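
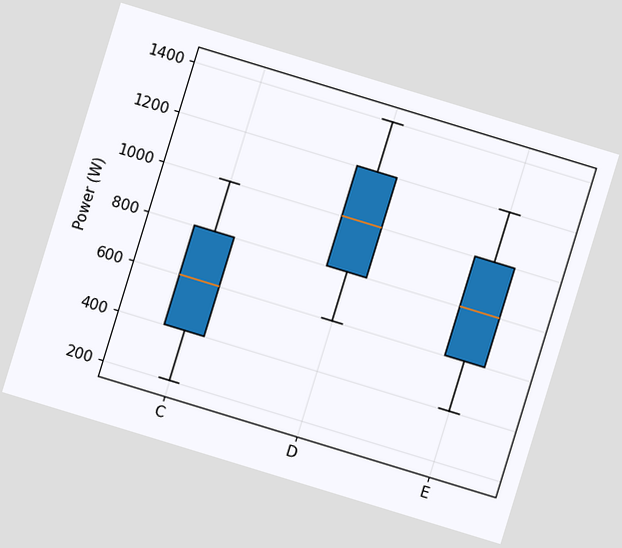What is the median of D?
1000W

The chart is tilted about 17° clockwise. The median line in the D box sits at 1000W.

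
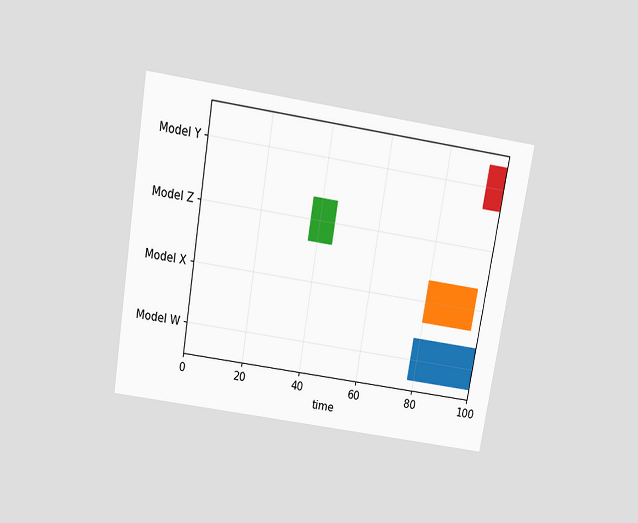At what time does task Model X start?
The chart is tilted about 9° clockwise and viewed slightly from above. The Model X bar begins at t=80.

80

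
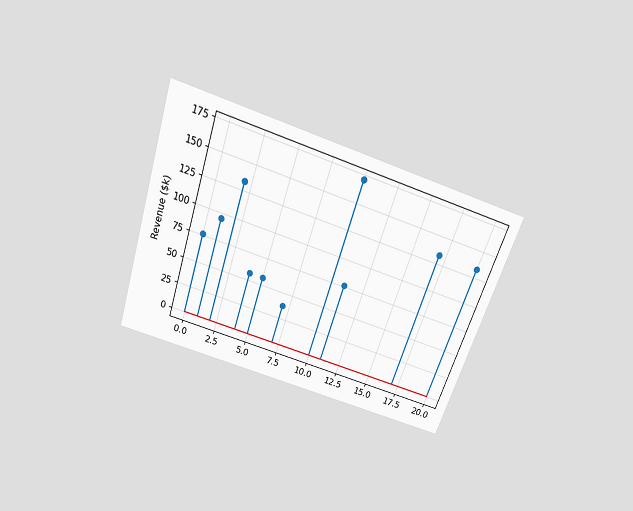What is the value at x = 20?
The chart is tilted about 18° clockwise and viewed slightly from above. The stem at x=20 reaches $133k.

$133k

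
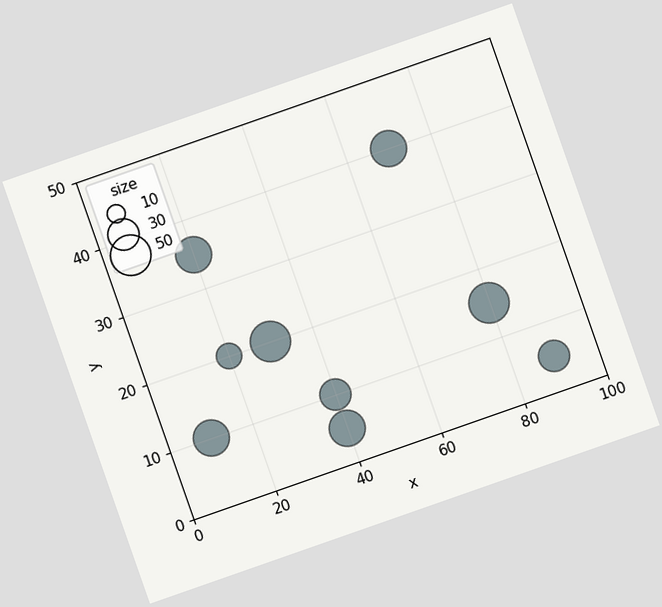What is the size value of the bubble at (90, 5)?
30

The chart is tilted about 19° counter-clockwise. Matching the bubble at (90, 5) against the size legend gives 30.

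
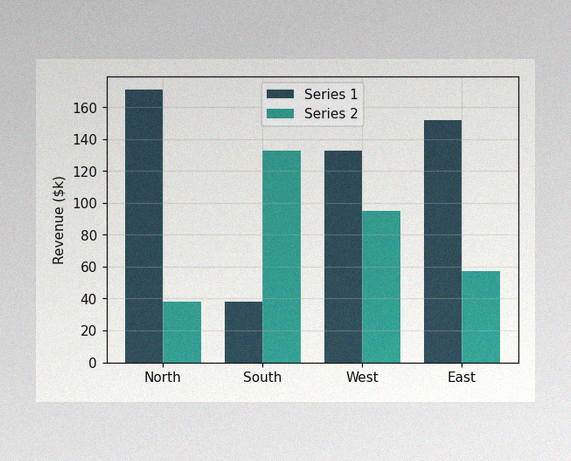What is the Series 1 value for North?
The image has some photo noise and uneven lighting. The Series 1 bar at North reaches $171k on the y-axis.

$171k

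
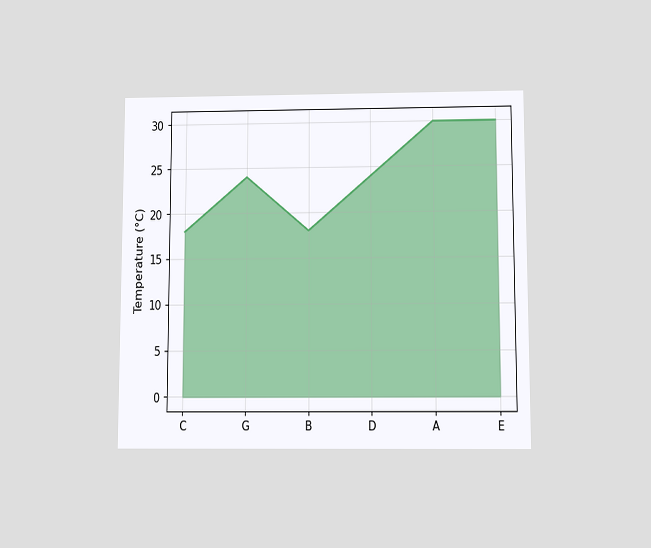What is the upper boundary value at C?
The chart is viewed slightly from below. At C the upper boundary is at 18°C.

18°C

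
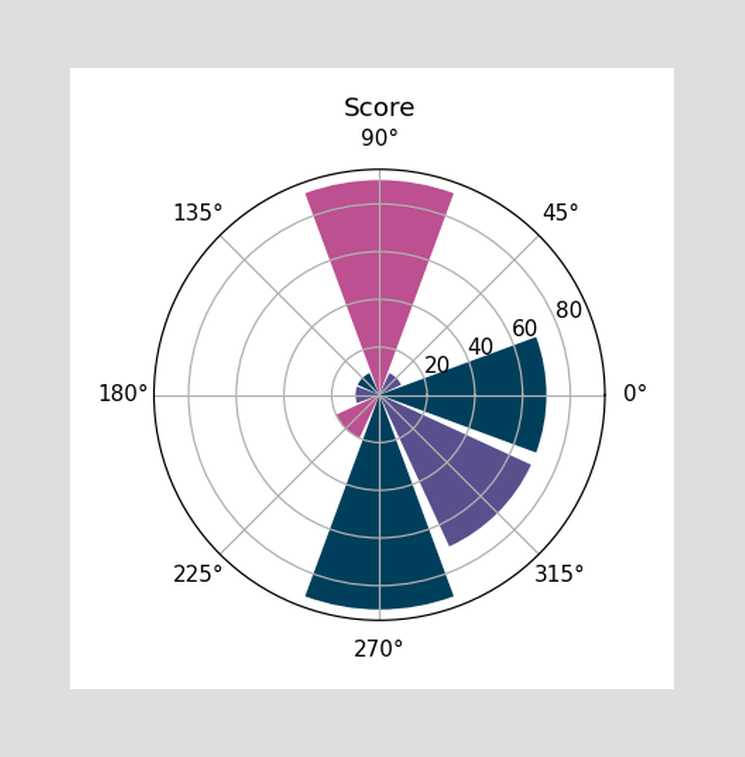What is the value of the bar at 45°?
10

The bar at 45° reaches 10 on the radial axis.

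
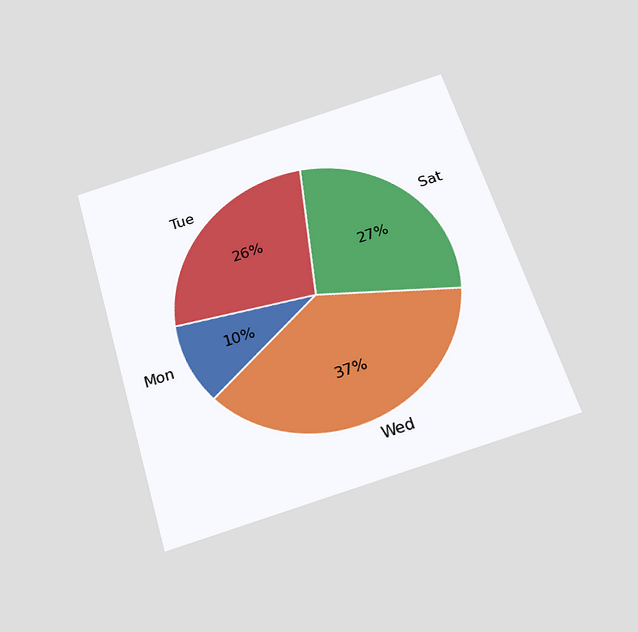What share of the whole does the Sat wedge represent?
27%

The chart is tilted about 17° counter-clockwise and viewed slightly from below. The Sat slice takes up 27% of the pie.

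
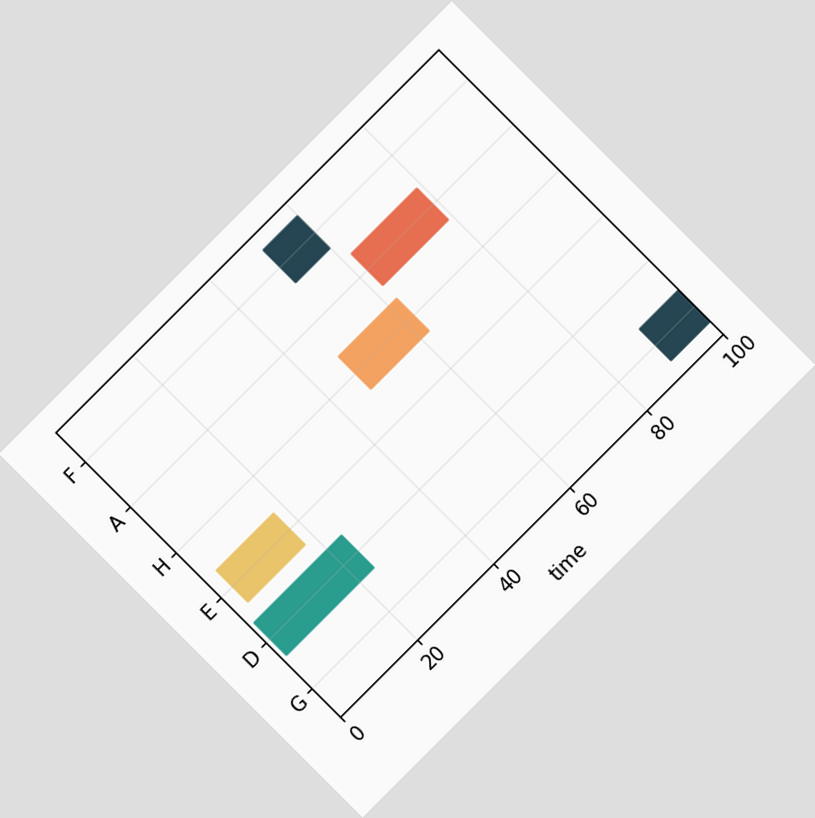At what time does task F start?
The chart is tilted about 45° counter-clockwise. The F bar begins at t=51.

51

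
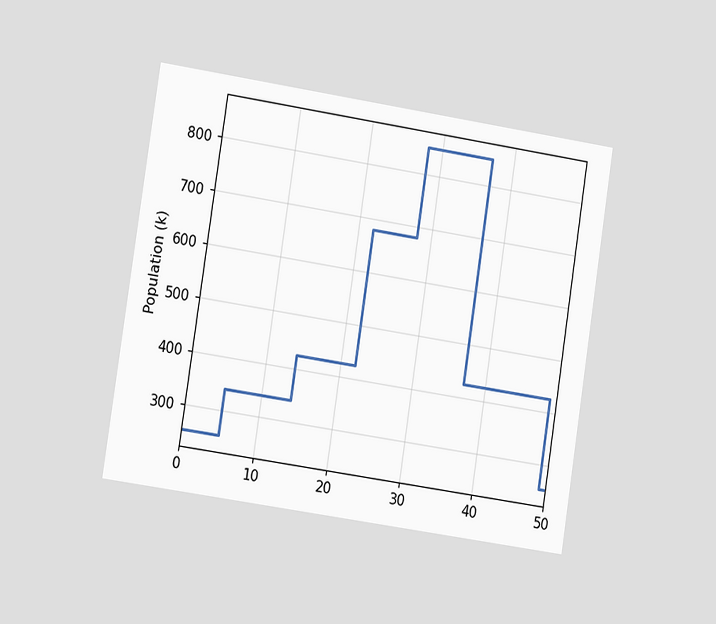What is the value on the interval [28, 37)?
The chart is tilted about 9° clockwise and viewed at a slight angle. On [28, 37) the step sits at 850k.

850k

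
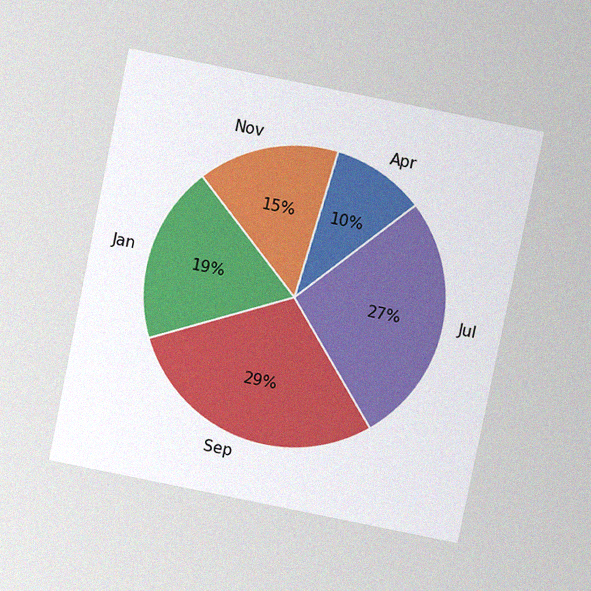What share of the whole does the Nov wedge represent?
The chart is tilted about 11° clockwise and viewed at a slight angle, with some photo noise. The Nov slice takes up 15% of the pie.

15%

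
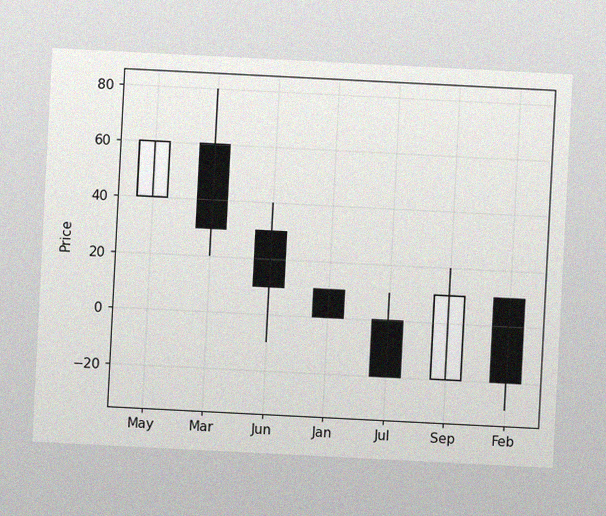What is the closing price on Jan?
0

The chart is tilted about 3° clockwise, with some photo noise. The Jan candle closes at 0.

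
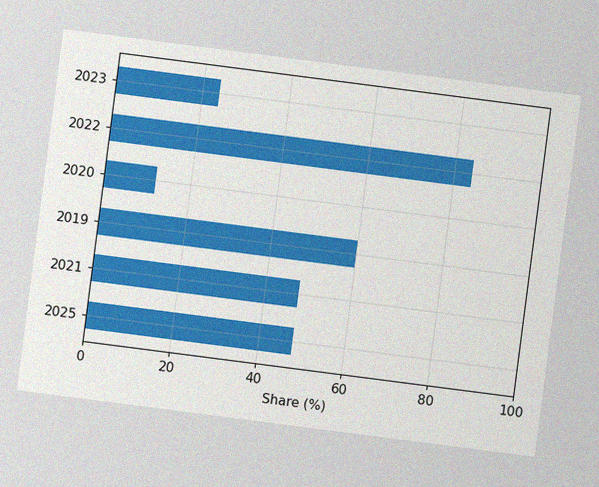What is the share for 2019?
The chart is tilted about 7° clockwise, with some photo noise. Reading along the chart's x-axis, the 2019 bar reaches 60%.

60%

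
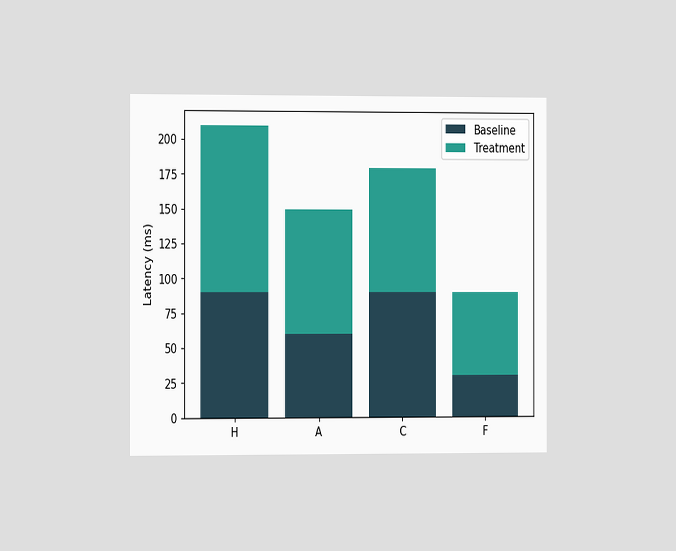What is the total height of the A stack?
The chart is viewed slightly from the left. The A stack's top reaches 150ms on the y-axis.

150ms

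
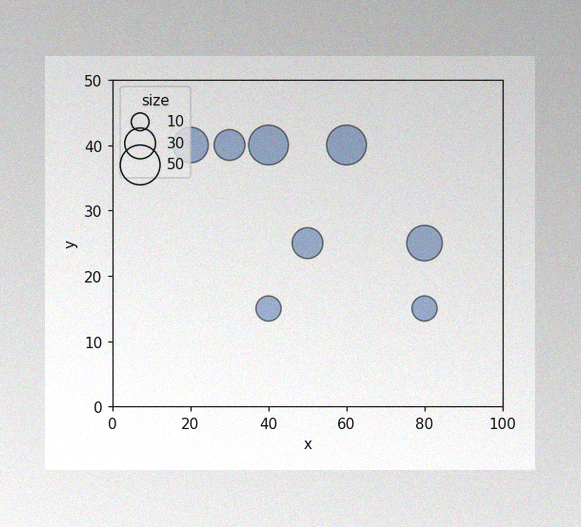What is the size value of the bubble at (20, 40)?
The image has some photo noise and uneven lighting. Matching the bubble at (20, 40) against the size legend gives 40.

40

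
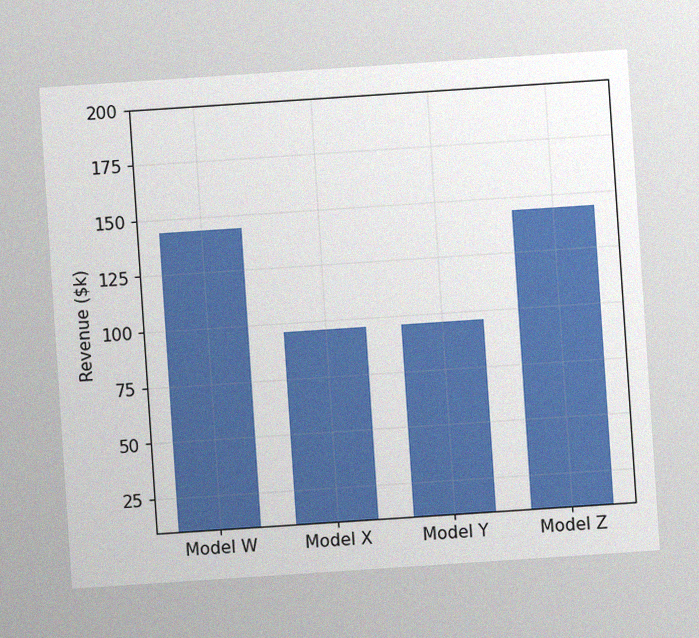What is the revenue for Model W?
The chart is tilted about 4° counter-clockwise, with some photo noise. Reading along the chart's y-axis, the Model W bar reaches $144k.

$144k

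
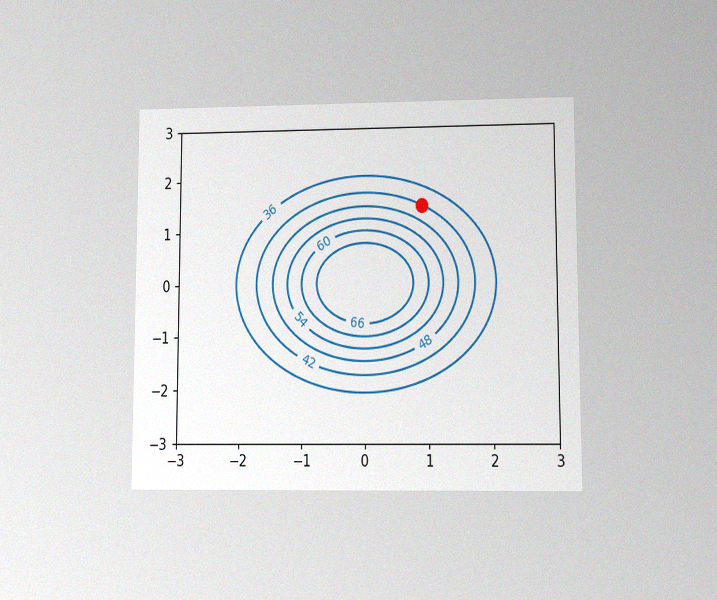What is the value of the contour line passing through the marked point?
42

The chart is viewed at a slight angle, with some photo noise. The marked point sits on the contour labelled 42.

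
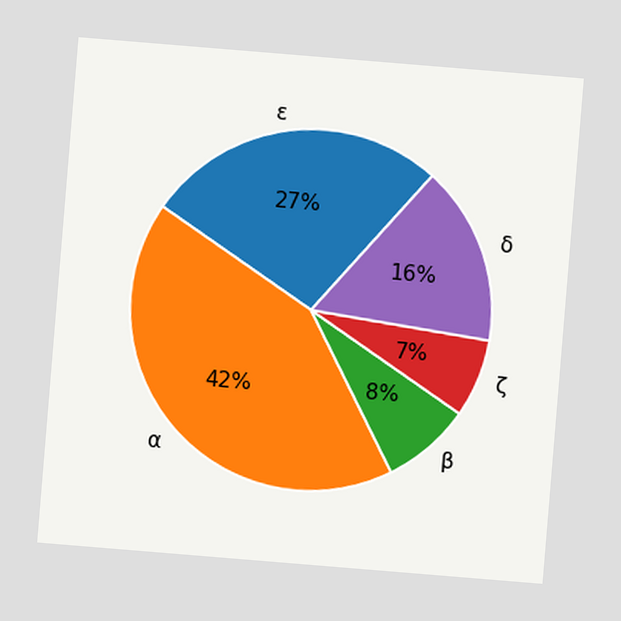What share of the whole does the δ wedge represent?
The chart is tilted about 5° clockwise. The δ slice takes up 16% of the pie.

16%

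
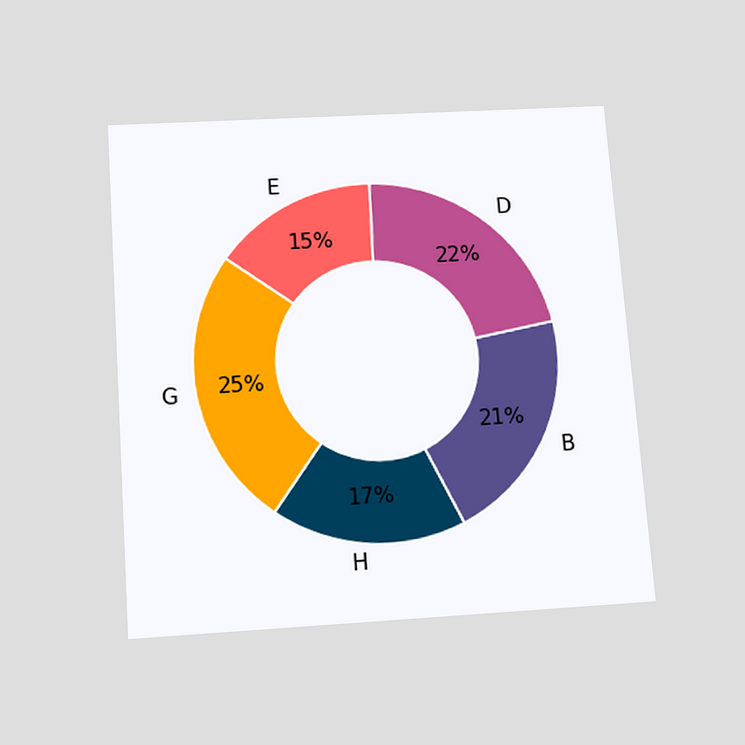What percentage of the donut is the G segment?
The chart is tilted about 4° counter-clockwise and viewed slightly from below. The G segment takes up 25% of the ring.

25%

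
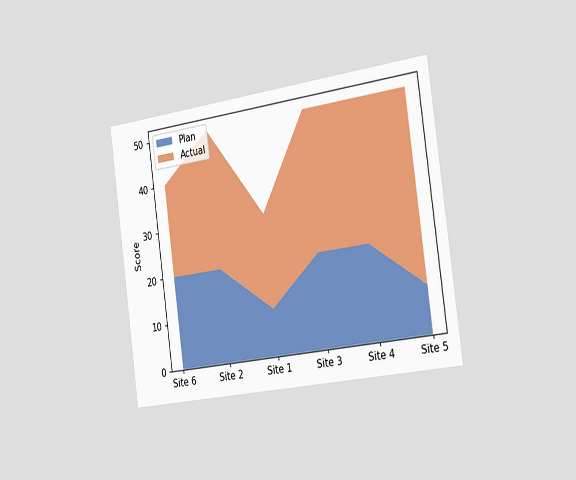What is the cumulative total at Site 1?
30

The chart is tilted about 8° counter-clockwise and viewed slightly from the right. The stacked total at Site 1 reaches 30.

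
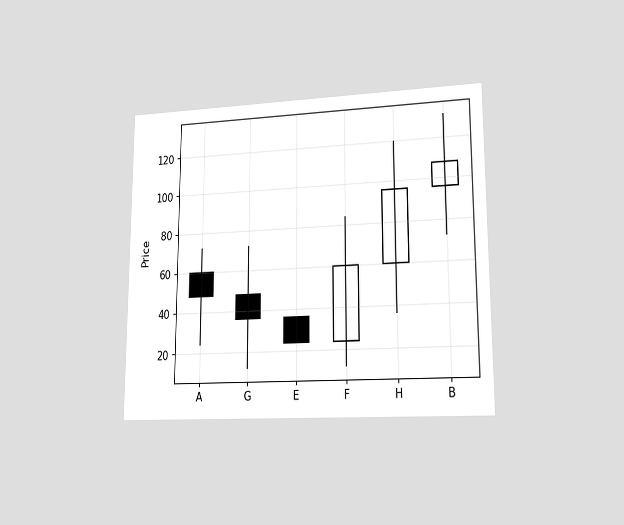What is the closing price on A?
The chart is viewed at a slight angle. The A candle closes at 48.

48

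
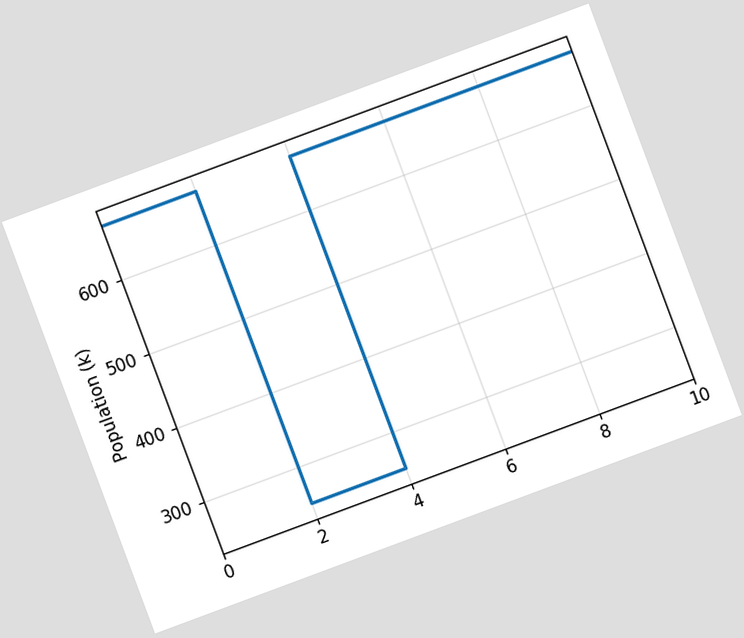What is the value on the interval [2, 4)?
252k

The chart is tilted about 20° counter-clockwise. On [2, 4) the step sits at 252k.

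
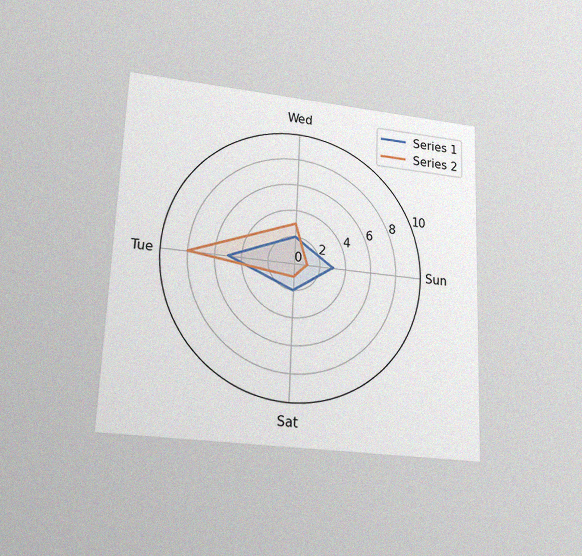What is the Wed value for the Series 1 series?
2

The chart is tilted about 2° clockwise and viewed slightly from below, with some photo noise. On the Wed axis, Series 1 reaches 2.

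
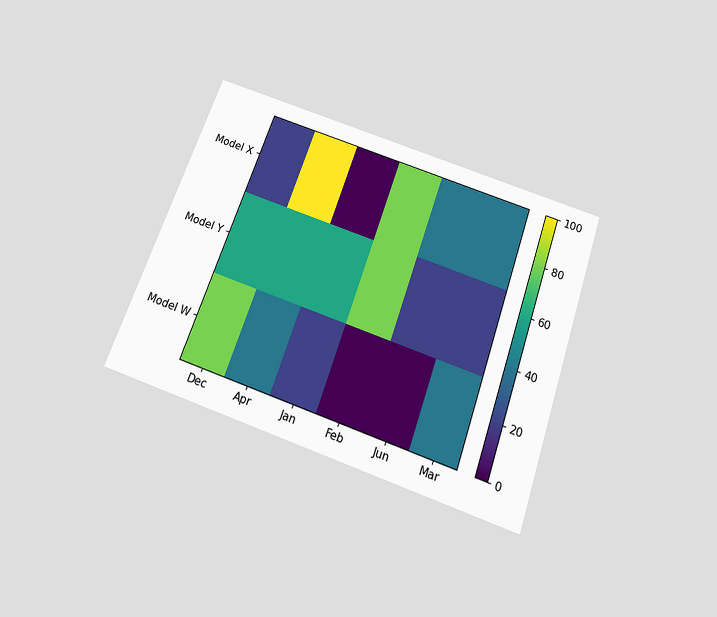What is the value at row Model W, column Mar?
40

The chart is tilted about 19° clockwise and viewed slightly from below. Matching cell (Model W, Mar) against the colorbar gives 40.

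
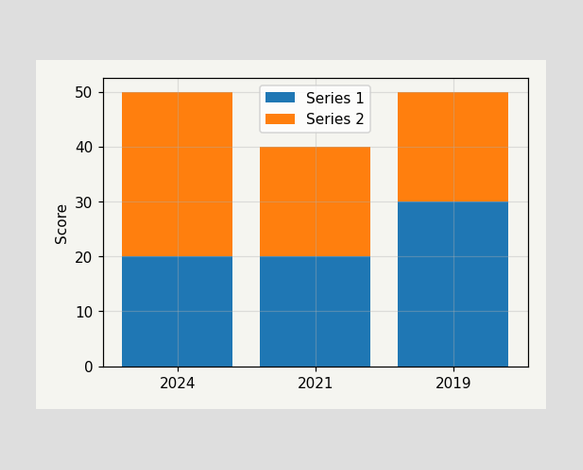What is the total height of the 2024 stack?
The 2024 stack's top reaches 50 on the y-axis.

50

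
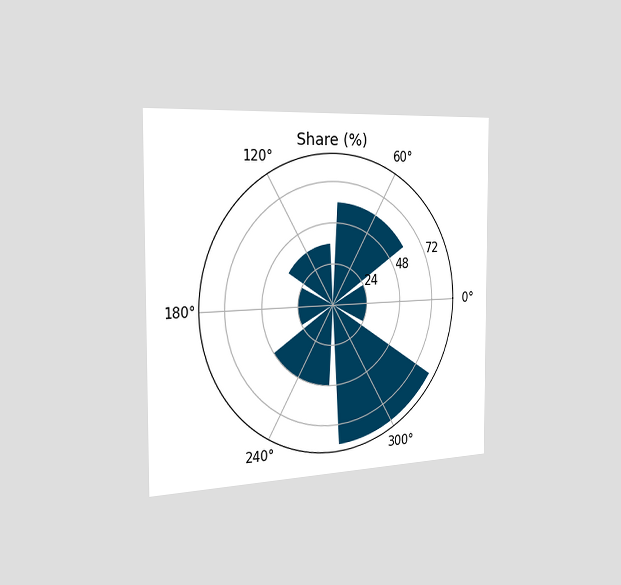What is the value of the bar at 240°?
48%

The chart is viewed slightly from the left. The bar at 240° reaches 48% on the radial axis.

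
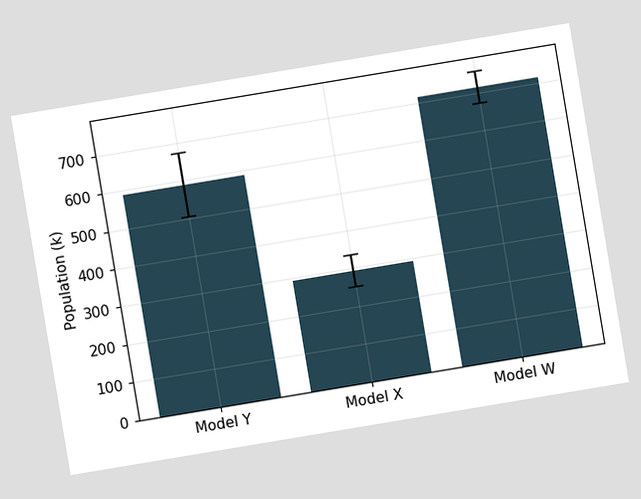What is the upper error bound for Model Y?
672k

The chart is tilted about 9° counter-clockwise. The Model Y bar's upper whisker reaches 672k.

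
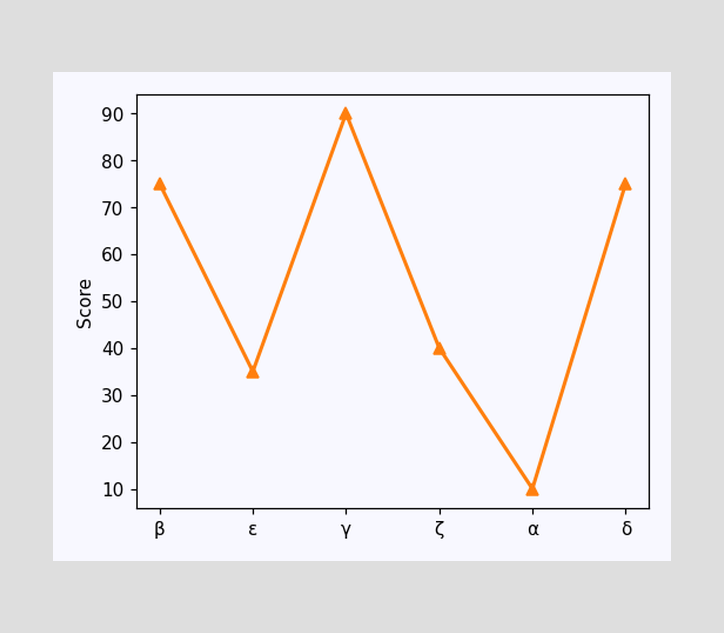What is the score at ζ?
40

At ζ, the line is at 40.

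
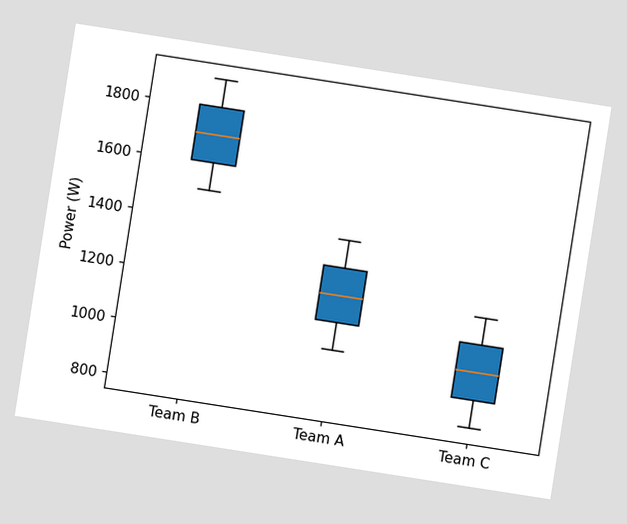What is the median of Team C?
The chart is tilted about 9° clockwise. The median line in the Team C box sits at 1000W.

1000W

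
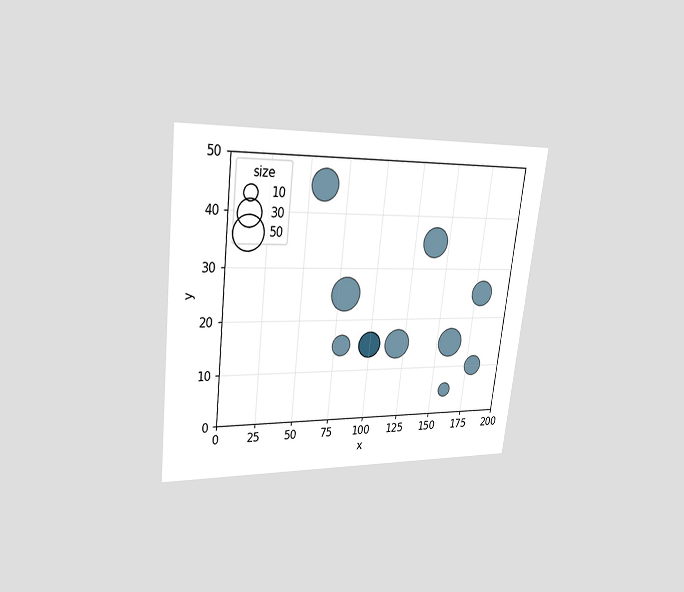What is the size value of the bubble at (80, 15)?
The chart is tilted about 7° clockwise and viewed at a slight angle. Matching the bubble at (80, 15) against the size legend gives 20.

20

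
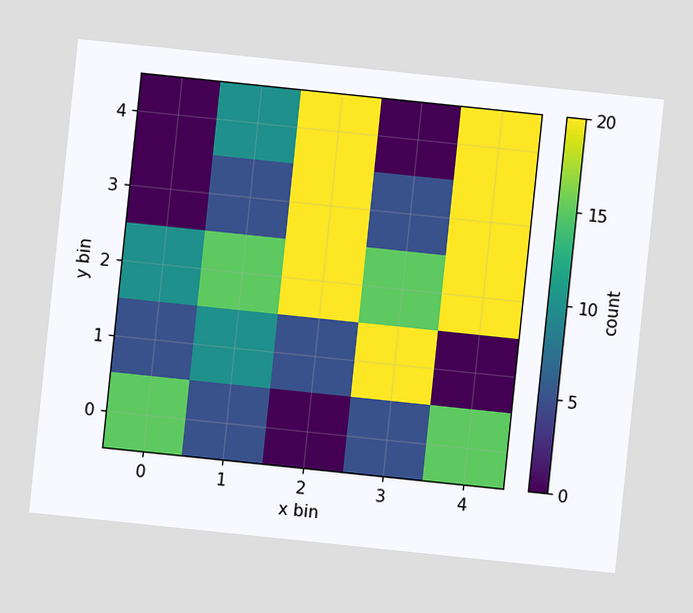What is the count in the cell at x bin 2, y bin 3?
20

The chart is tilted about 6° clockwise. Matching the cell (2, 3) against the colorbar gives 20.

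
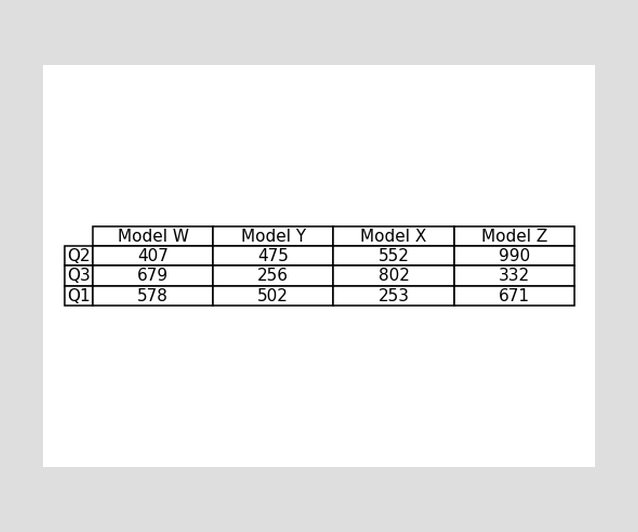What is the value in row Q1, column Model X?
The (Q1, Model X) cell reads 253.

253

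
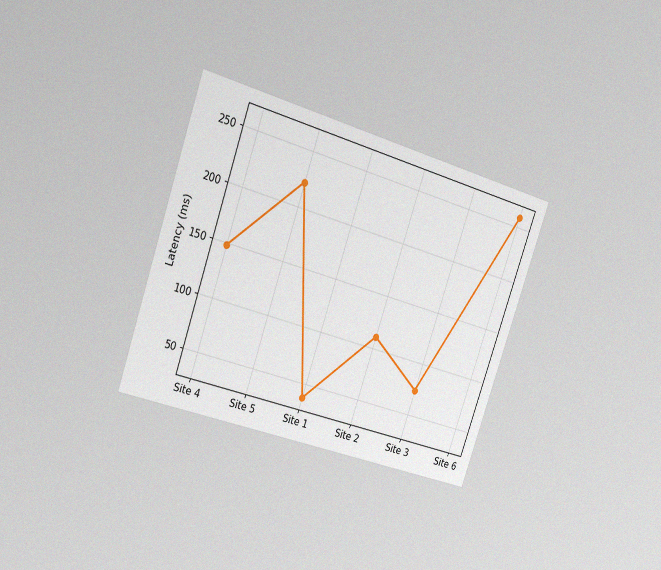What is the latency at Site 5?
The chart is tilted about 19° clockwise and viewed slightly from the left, with some photo noise. At Site 5, the line is at 222ms.

222ms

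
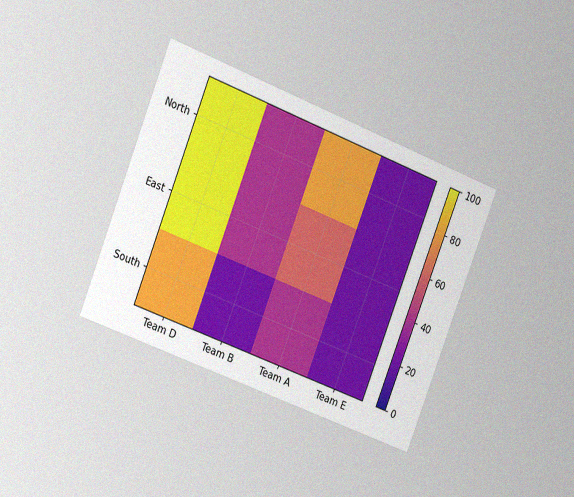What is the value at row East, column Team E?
20

The chart is tilted about 21° clockwise and viewed slightly from the left, with some photo noise. Matching cell (East, Team E) against the colorbar gives 20.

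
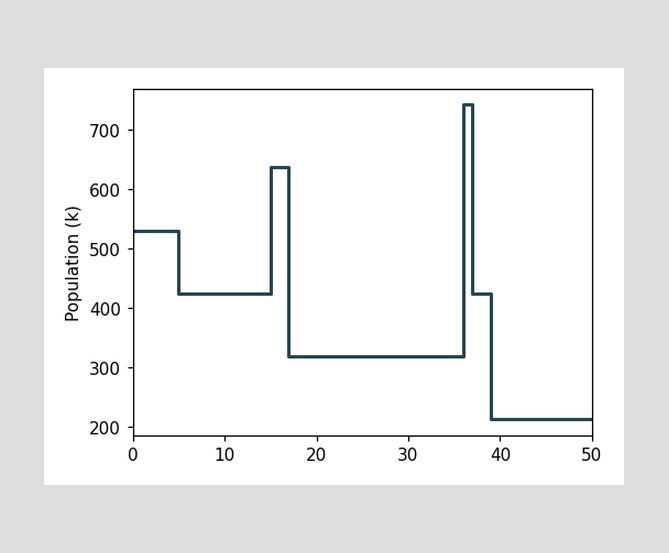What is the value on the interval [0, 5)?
On [0, 5) the step sits at 530k.

530k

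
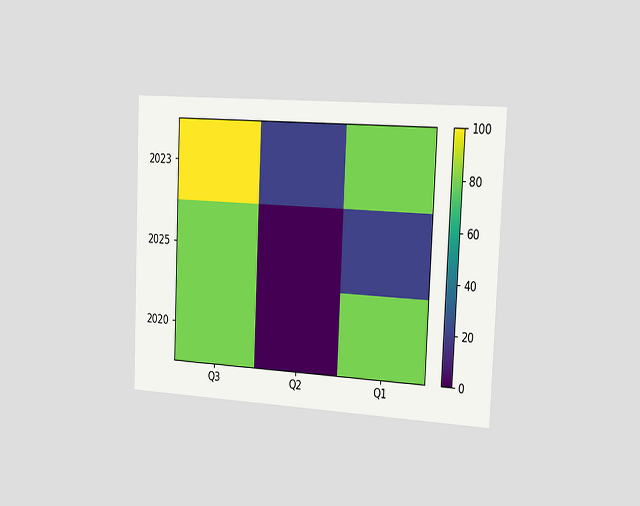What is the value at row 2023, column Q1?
80

The chart is tilted about 3° clockwise and viewed slightly from the right. Matching cell (2023, Q1) against the colorbar gives 80.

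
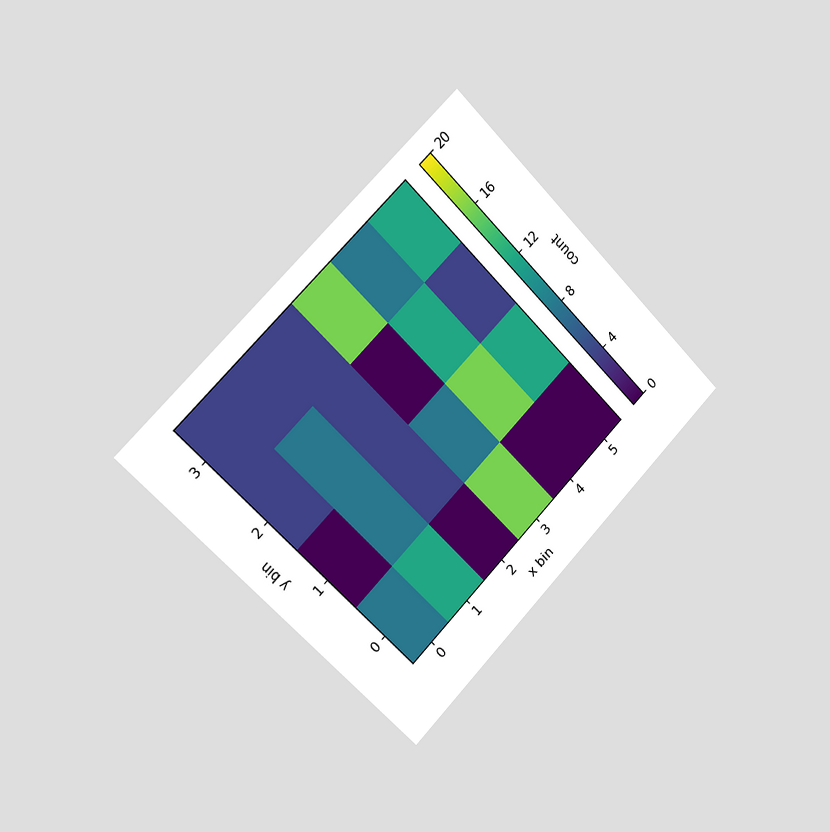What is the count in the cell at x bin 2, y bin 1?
4

The chart is tilted about 45° counter-clockwise and viewed slightly from the left. Matching the cell (2, 1) against the colorbar gives 4.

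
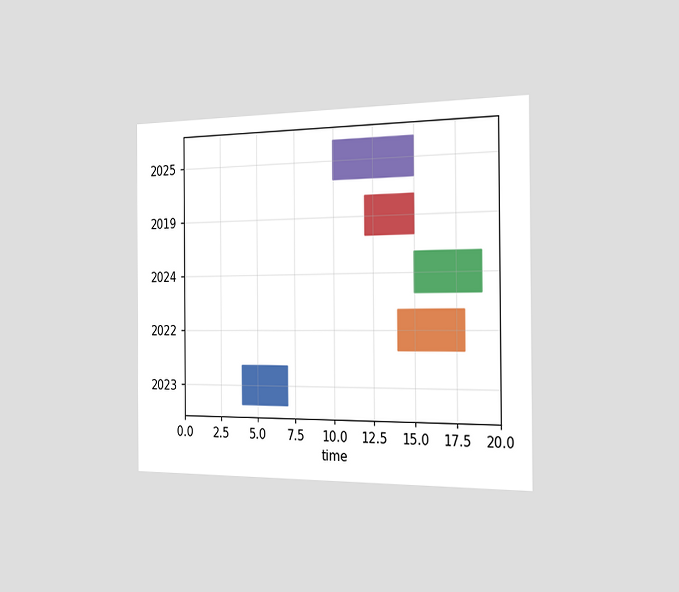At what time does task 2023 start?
4

The chart is viewed slightly from the right. The 2023 bar begins at t=4.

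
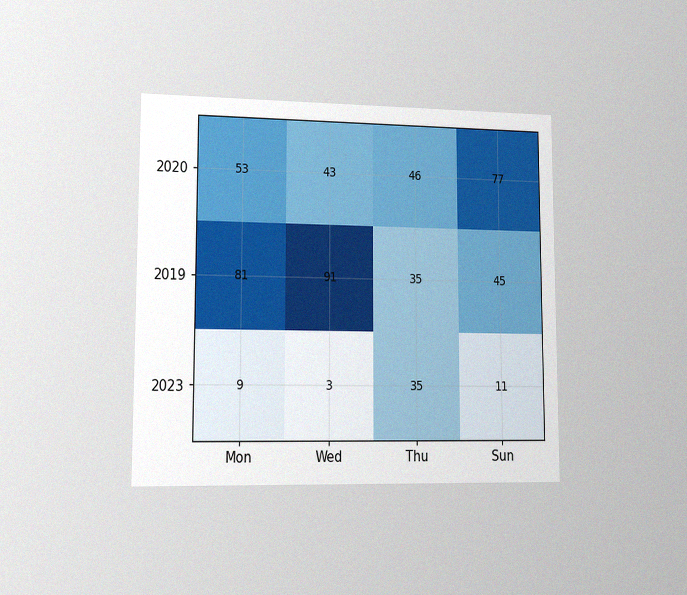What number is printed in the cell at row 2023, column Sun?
11

The chart is viewed slightly from the left, with some photo noise. The (2023, Sun) cell reads 11.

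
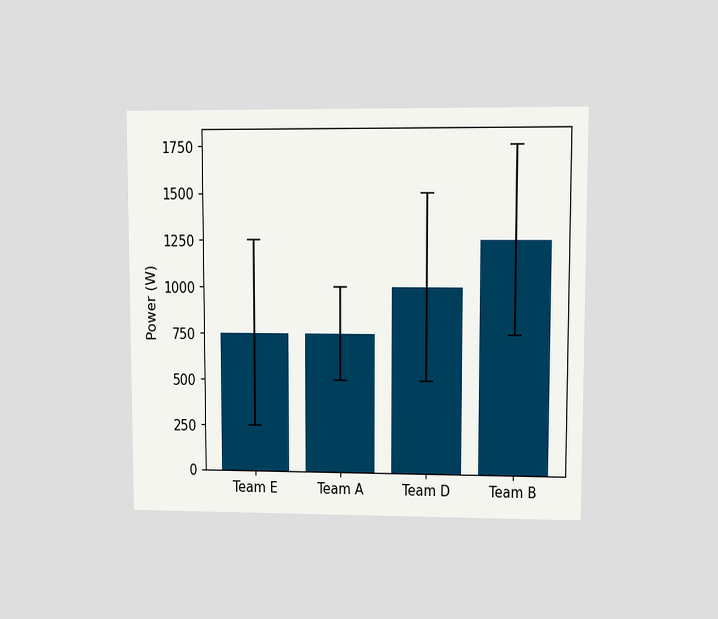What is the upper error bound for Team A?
1000W

The chart is viewed at a slight angle. The Team A bar's upper whisker reaches 1000W.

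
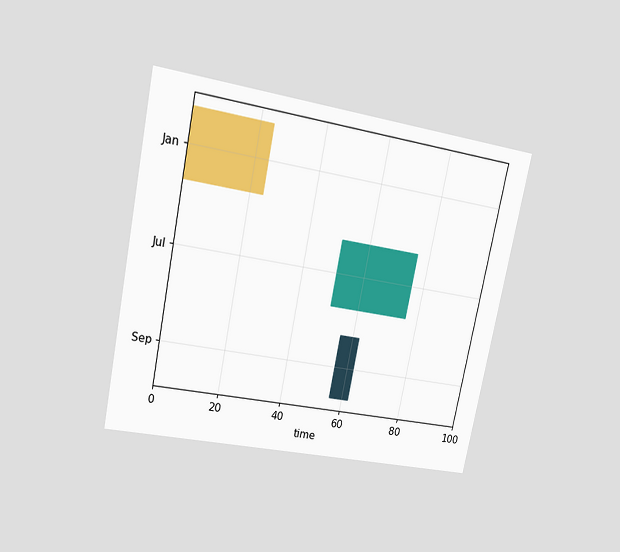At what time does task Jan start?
The chart is tilted about 11° clockwise and viewed at a slight angle. The Jan bar begins at t=0.

0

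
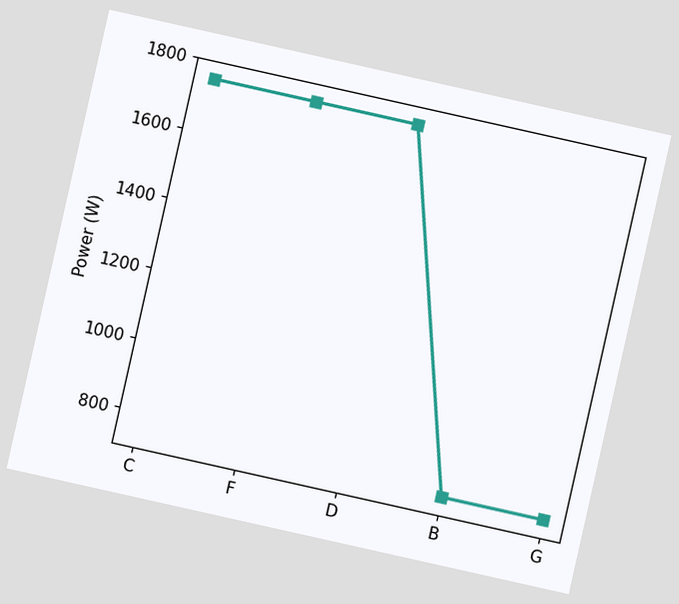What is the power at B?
The chart is tilted about 13° clockwise. At B, the line is at 750W.

750W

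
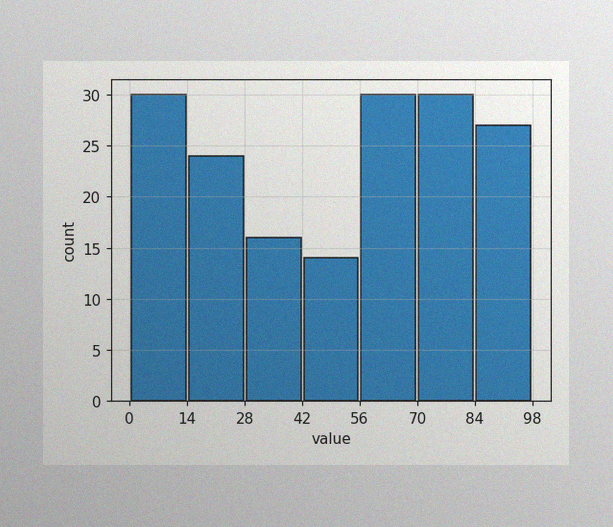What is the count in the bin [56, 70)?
The image has some photo noise and uneven lighting. The [56, 70) bin has height 30.

30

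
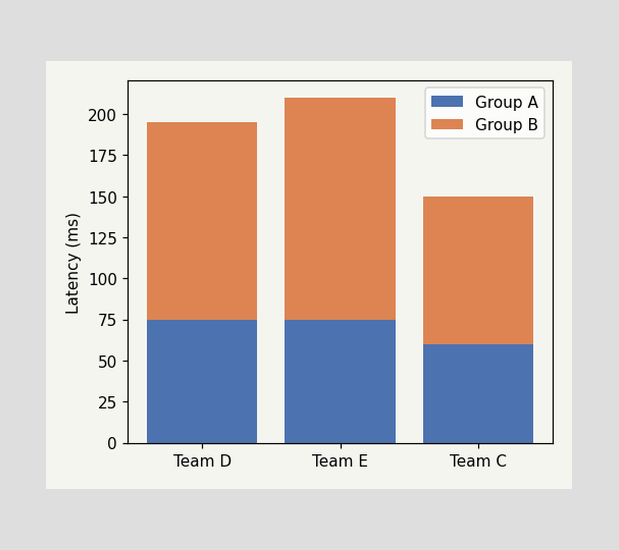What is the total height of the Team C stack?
The Team C stack's top reaches 150ms on the y-axis.

150ms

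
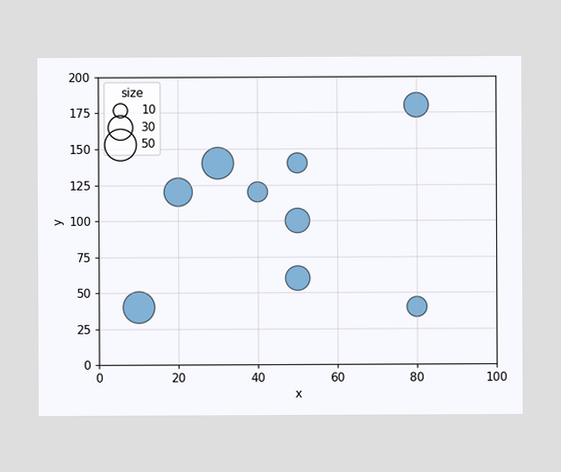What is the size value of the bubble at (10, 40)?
50

Matching the bubble at (10, 40) against the size legend gives 50.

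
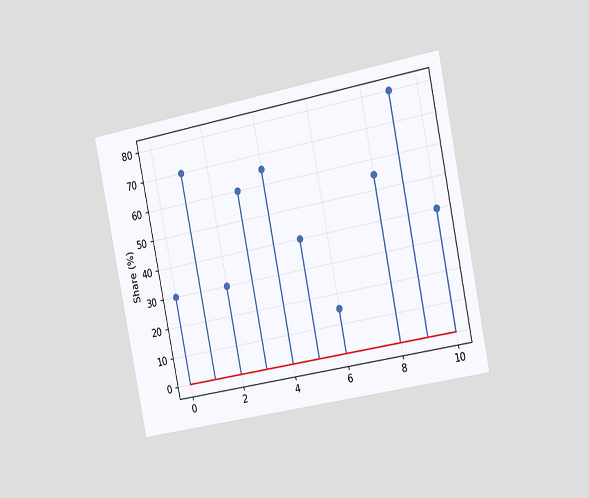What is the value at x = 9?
80%

The chart is tilted about 11° counter-clockwise and viewed slightly from the right. The stem at x=9 reaches 80%.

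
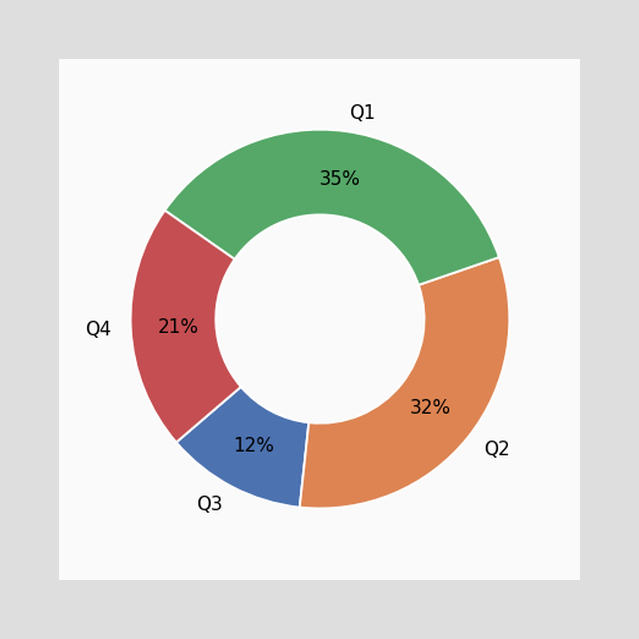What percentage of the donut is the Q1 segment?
35%

The Q1 segment takes up 35% of the ring.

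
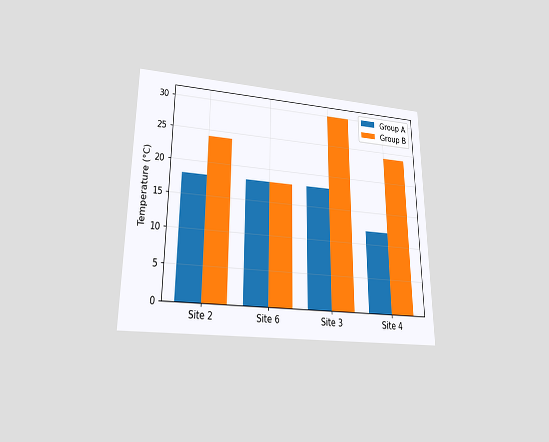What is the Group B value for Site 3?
30°C

The chart is viewed slightly from below. The Group B bar at Site 3 reaches 30°C on the y-axis.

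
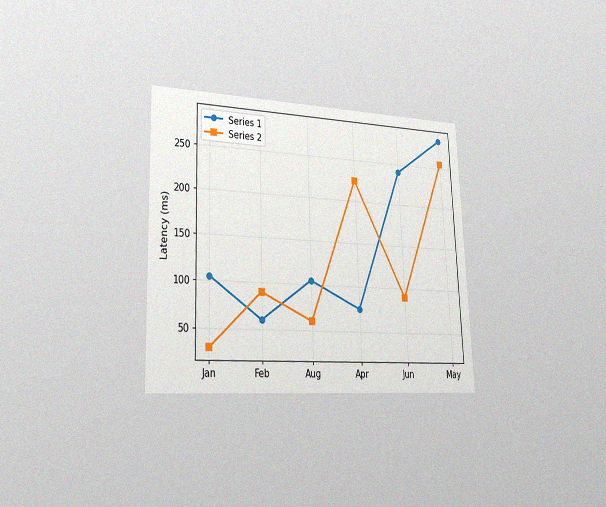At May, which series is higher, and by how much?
Series 1, by 30ms

The chart is tilted about 2° counter-clockwise and viewed slightly from the left, with some photo noise. At May, Series 1 sits above the other line by 30ms.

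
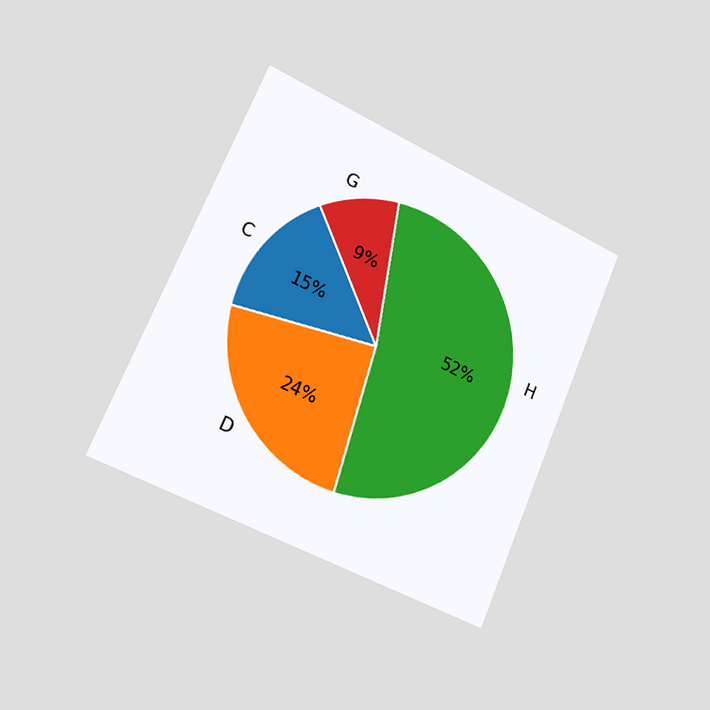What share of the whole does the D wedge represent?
The chart is tilted about 23° clockwise and viewed slightly from the left. The D slice takes up 24% of the pie.

24%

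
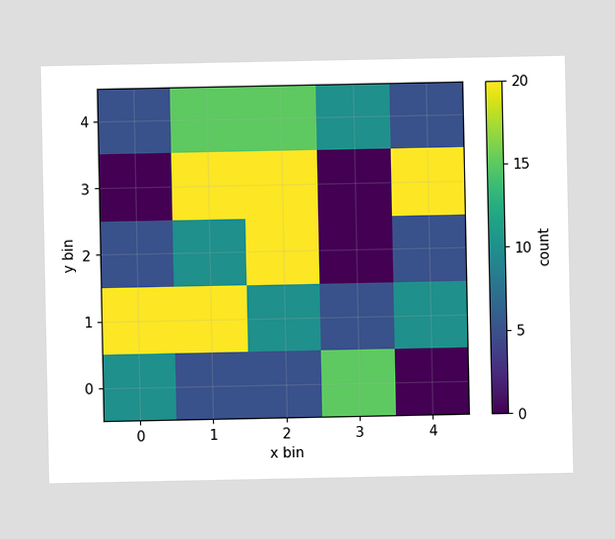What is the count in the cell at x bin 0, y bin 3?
0

Matching the cell (0, 3) against the colorbar gives 0.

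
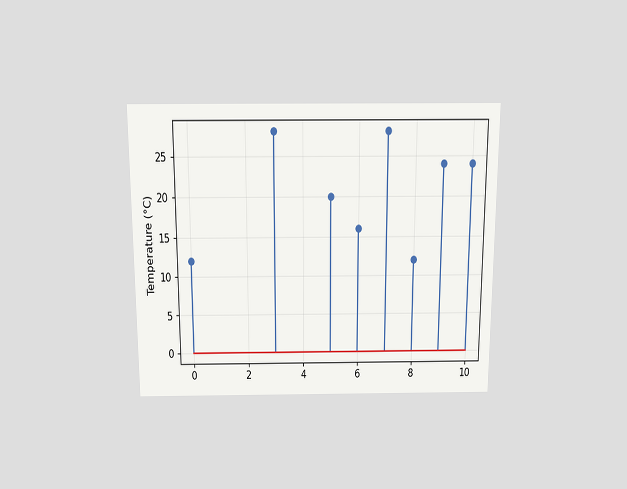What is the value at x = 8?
12°C

The chart is viewed slightly from above. The stem at x=8 reaches 12°C.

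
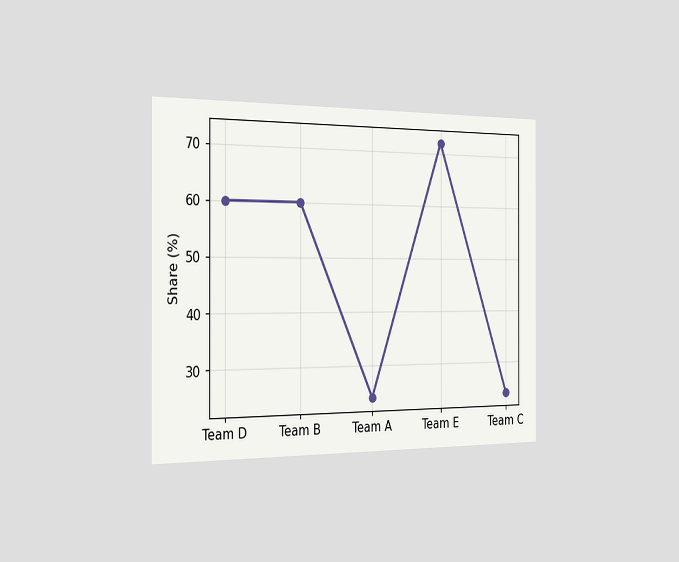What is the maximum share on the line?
The chart is viewed slightly from the left. The highest point is at Team E, and reading across to the y-axis gives 72%.

72%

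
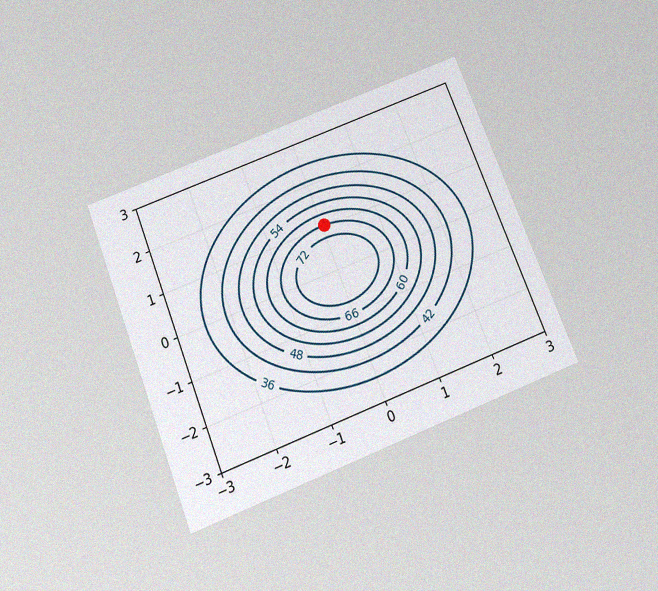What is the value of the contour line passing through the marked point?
The chart is tilted about 21° counter-clockwise and viewed slightly from below, with some photo noise. The marked point sits on the contour labelled 66.

66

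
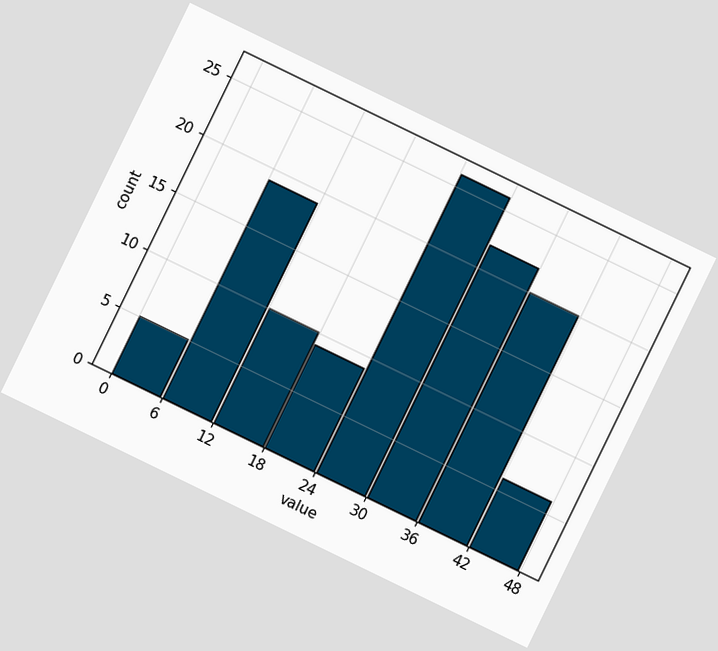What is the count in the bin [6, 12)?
The chart is tilted about 26° clockwise. The [6, 12) bin has height 19.

19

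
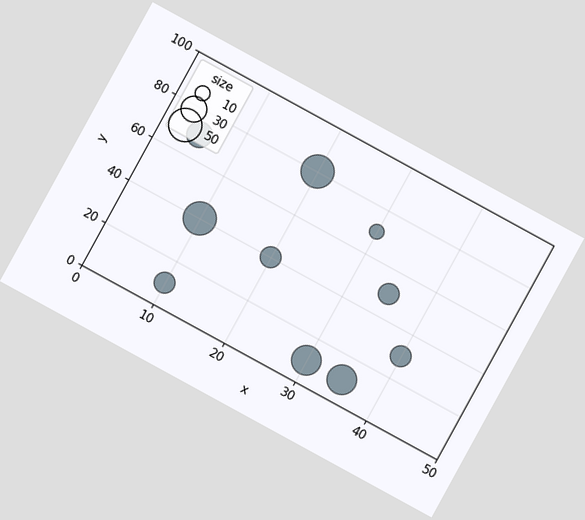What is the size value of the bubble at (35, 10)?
40

The chart is tilted about 29° clockwise. Matching the bubble at (35, 10) against the size legend gives 40.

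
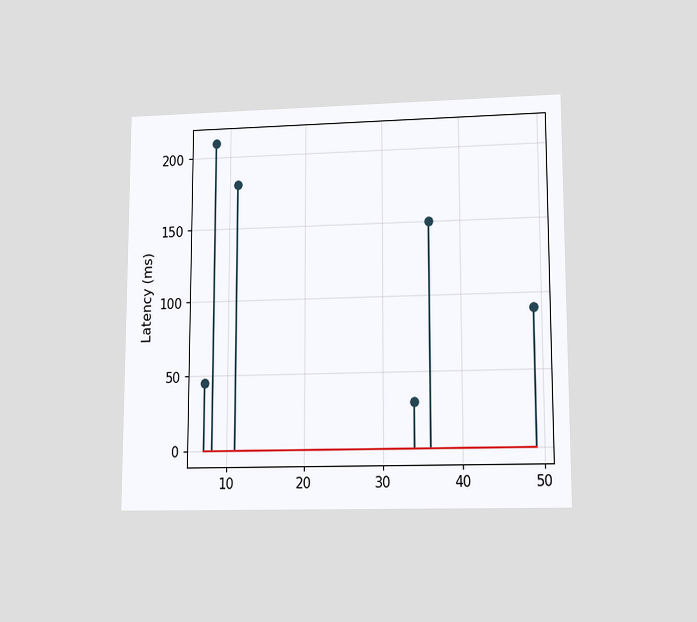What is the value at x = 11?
180ms

The chart is viewed at a slight angle. The stem at x=11 reaches 180ms.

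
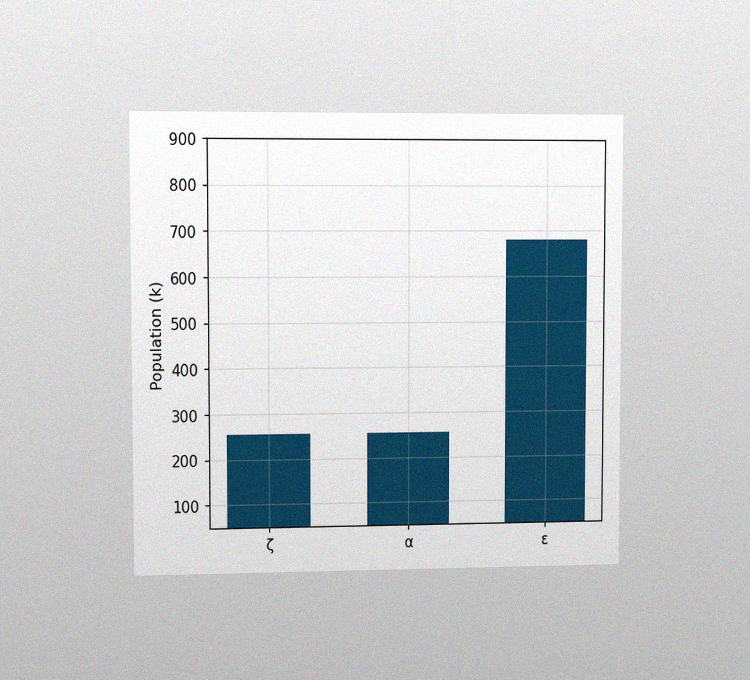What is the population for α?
255k

The chart is viewed slightly from the left, with some photo noise. Reading along the chart's y-axis, the α bar reaches 255k.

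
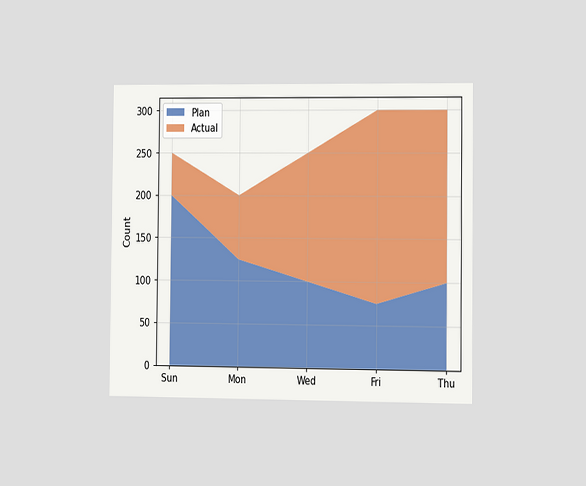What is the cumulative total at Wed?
250

The chart is viewed slightly from the right. The stacked total at Wed reaches 250.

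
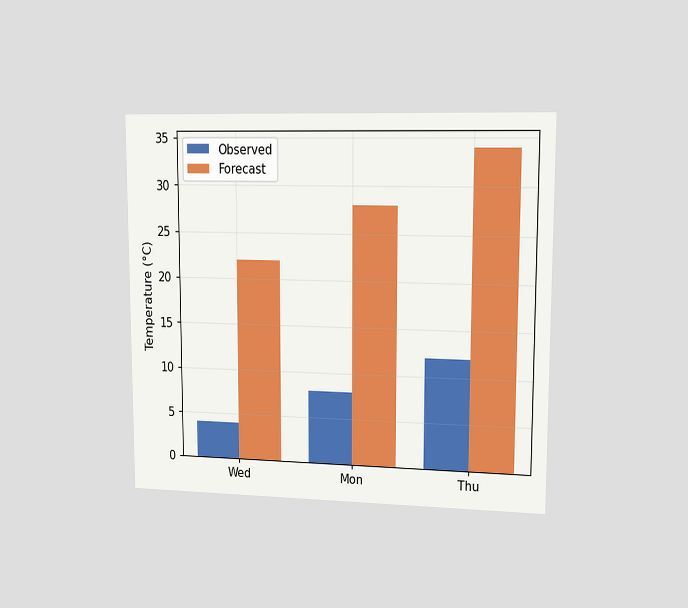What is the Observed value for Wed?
4°C

The chart is viewed slightly from the right. The Observed bar at Wed reaches 4°C on the y-axis.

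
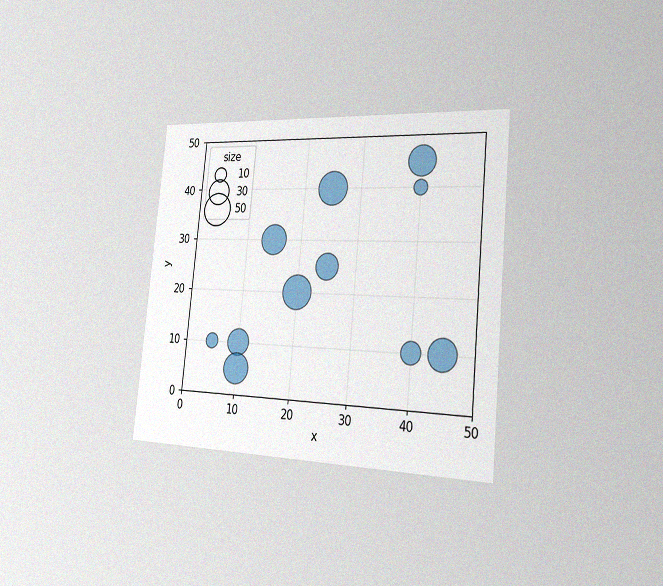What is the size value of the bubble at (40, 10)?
The chart is tilted about 6° clockwise and viewed slightly from the right, with some photo noise. Matching the bubble at (40, 10) against the size legend gives 20.

20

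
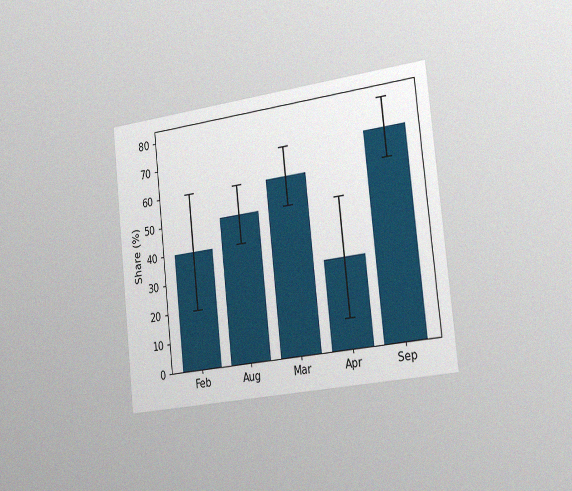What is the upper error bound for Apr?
50%

The chart is tilted about 6° counter-clockwise and viewed slightly from the right, with some photo noise. The Apr bar's upper whisker reaches 50%.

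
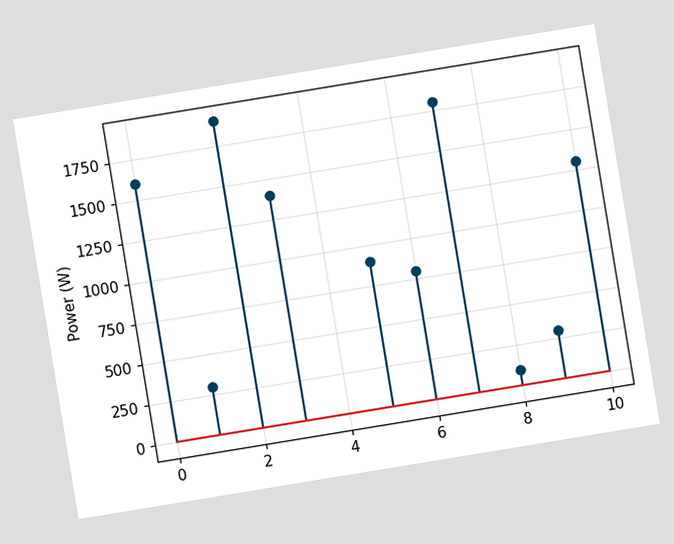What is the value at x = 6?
The chart is tilted about 9° counter-clockwise. The stem at x=6 reaches 800W.

800W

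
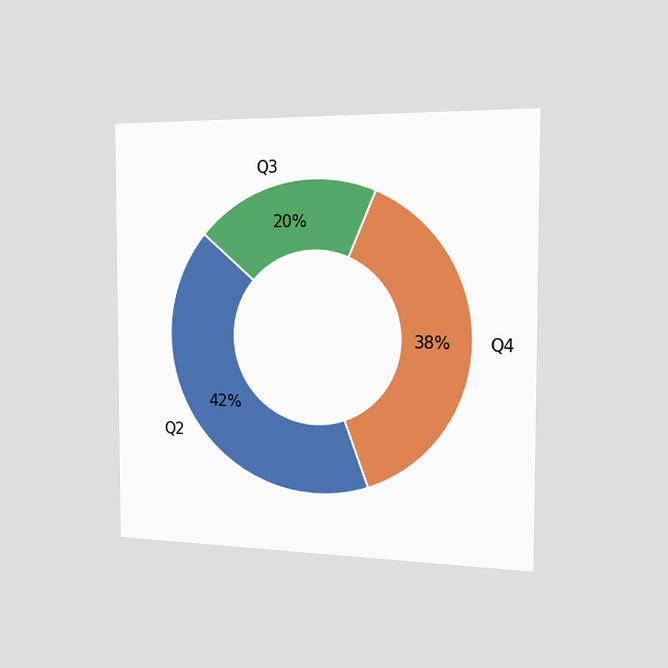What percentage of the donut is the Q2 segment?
The chart is viewed slightly from the right. The Q2 segment takes up 42% of the ring.

42%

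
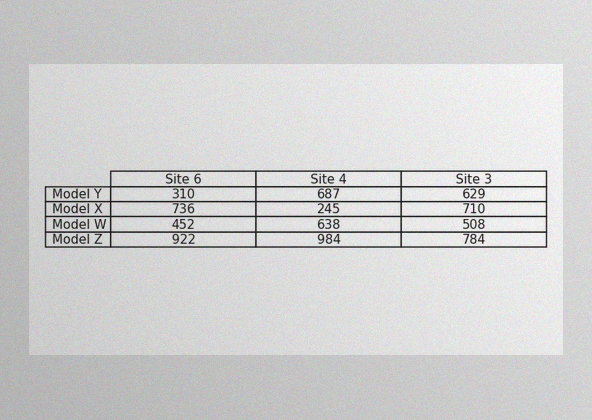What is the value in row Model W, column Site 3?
The image has some photo noise and uneven lighting. The (Model W, Site 3) cell reads 508.

508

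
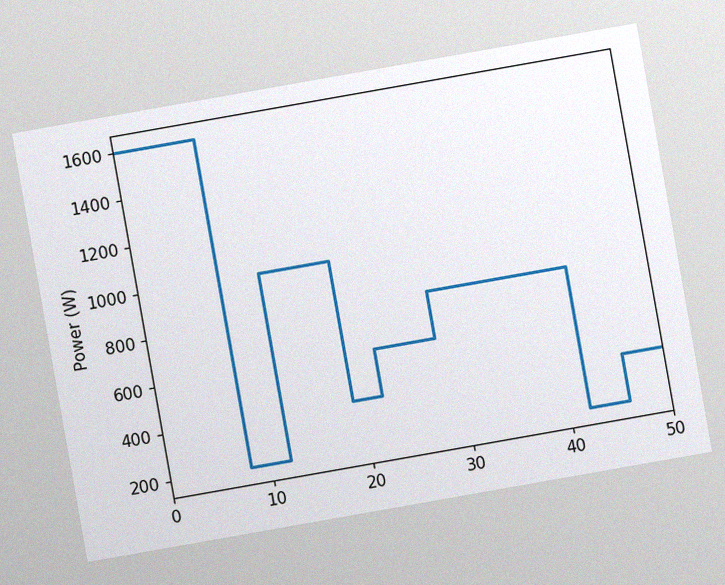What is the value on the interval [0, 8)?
The chart is tilted about 10° counter-clockwise, with some photo noise. On [0, 8) the step sits at 1600W.

1600W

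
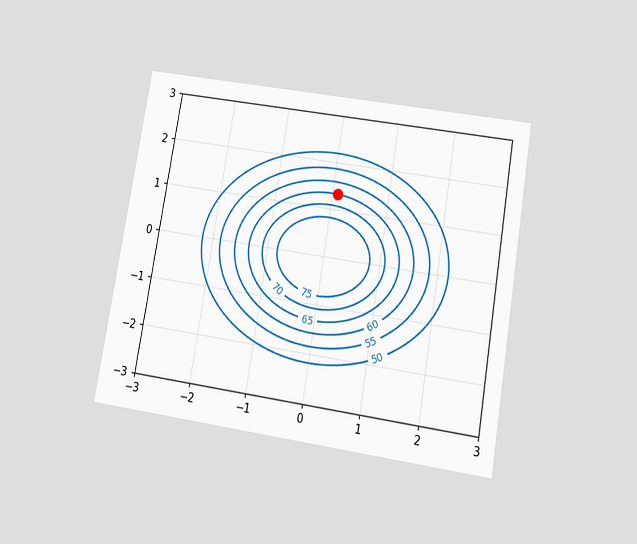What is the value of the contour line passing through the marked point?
The chart is tilted about 10° clockwise and viewed slightly from below. The marked point sits on the contour labelled 65.

65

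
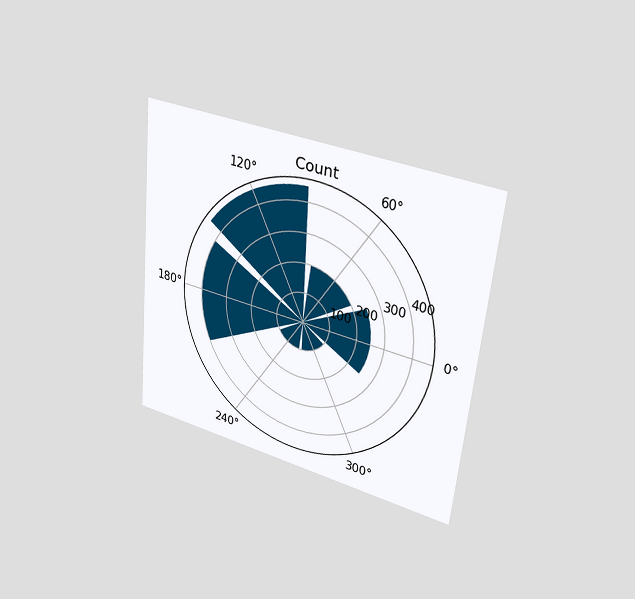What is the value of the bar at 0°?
The chart is tilted about 6° clockwise and viewed at a slight angle. The bar at 0° reaches 250 on the radial axis.

250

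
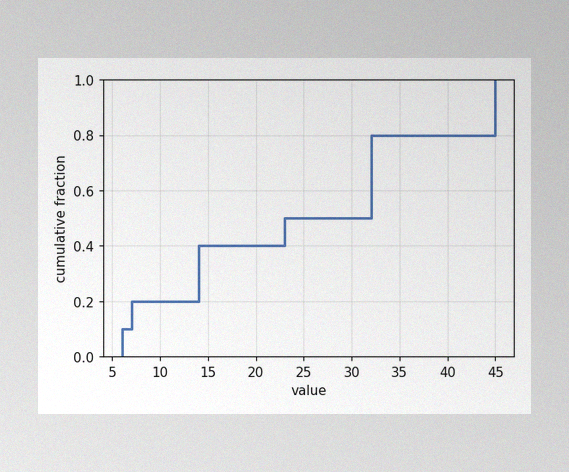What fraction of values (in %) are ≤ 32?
The image has some photo noise and uneven lighting. At x=32 the ECDF step is at 80%.

80%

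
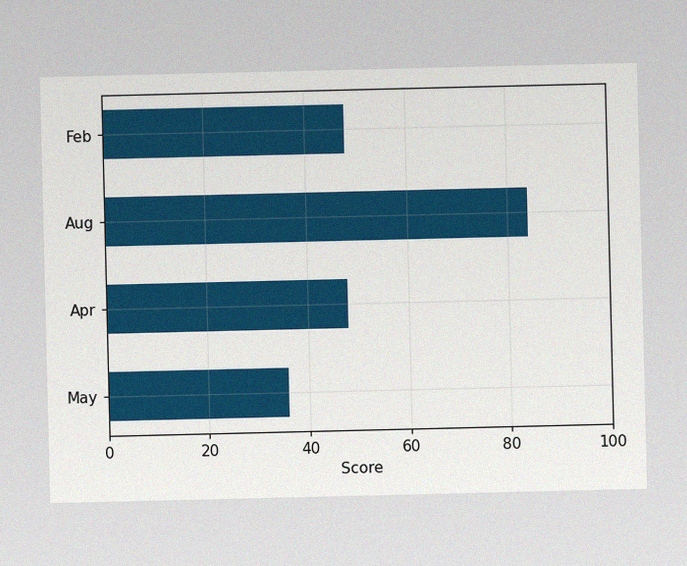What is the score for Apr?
48

The image has some photo noise and uneven lighting. Reading along the chart's x-axis, the Apr bar reaches 48.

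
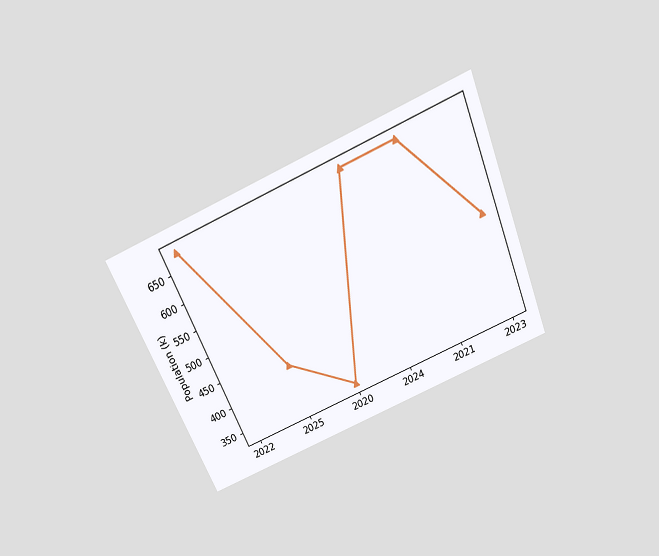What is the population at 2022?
680k

The chart is tilted about 23° counter-clockwise and viewed slightly from above. At 2022, the line is at 680k.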